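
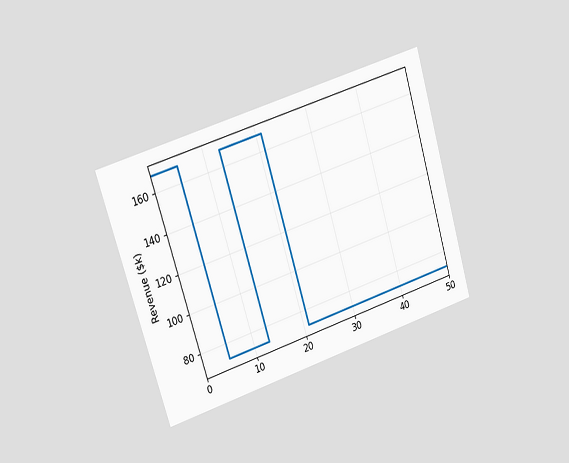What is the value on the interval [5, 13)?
$72k

The chart is tilted about 17° counter-clockwise and viewed slightly from the left. On [5, 13) the step sits at $72k.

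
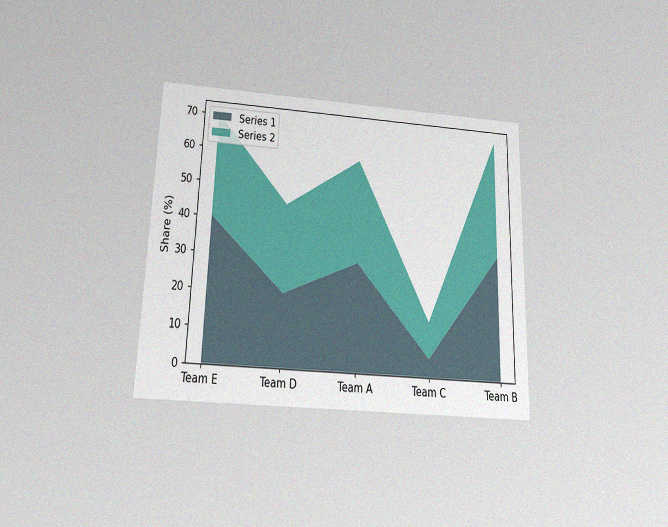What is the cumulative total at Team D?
The chart is viewed slightly from below, with some photo noise. The stacked total at Team D reaches 45%.

45%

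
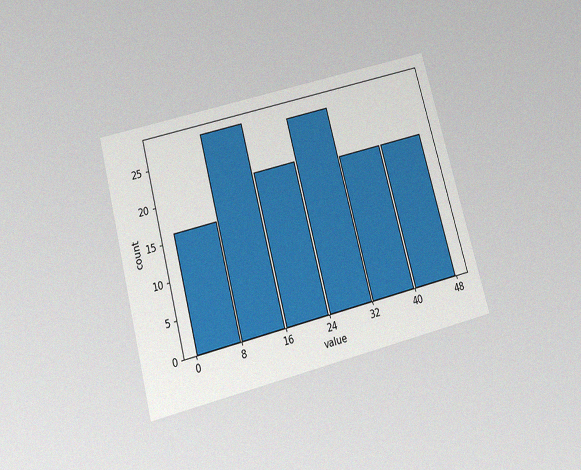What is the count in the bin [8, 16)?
The chart is tilted about 15° counter-clockwise and viewed slightly from below, with some photo noise. The [8, 16) bin has height 28.

28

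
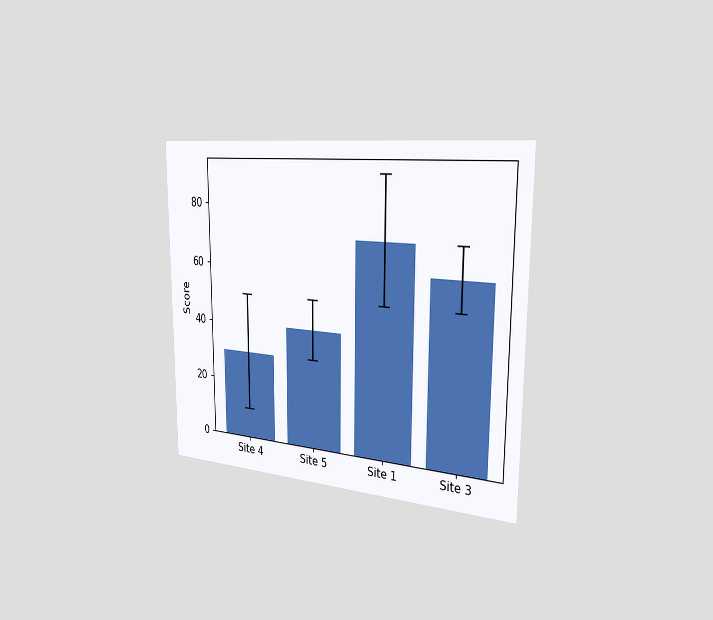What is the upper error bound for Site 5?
50

The chart is viewed slightly from the right. The Site 5 bar's upper whisker reaches 50.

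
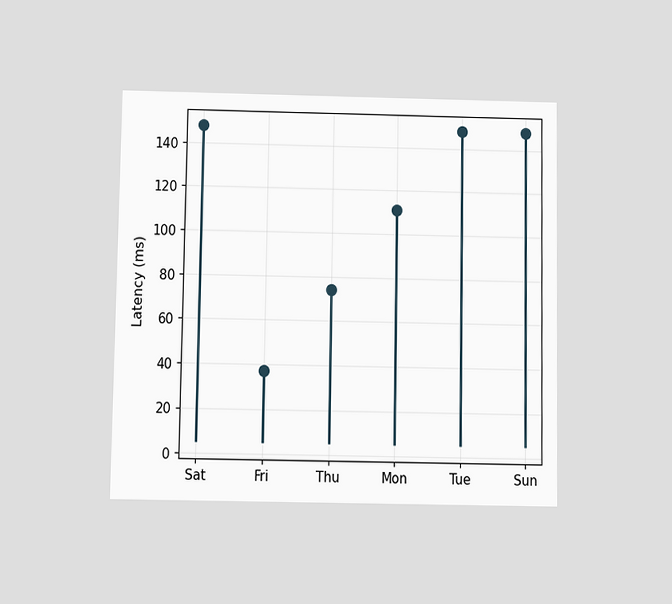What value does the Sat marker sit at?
The chart is viewed slightly from below. The Sat marker sits at 148ms.

148ms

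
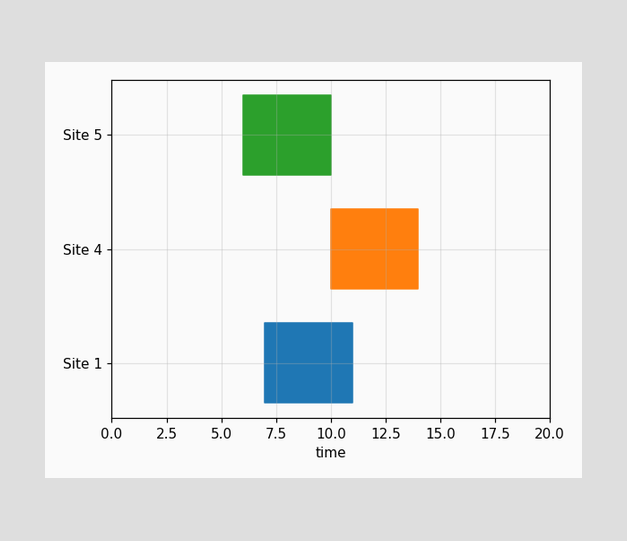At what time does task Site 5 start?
6

The Site 5 bar begins at t=6.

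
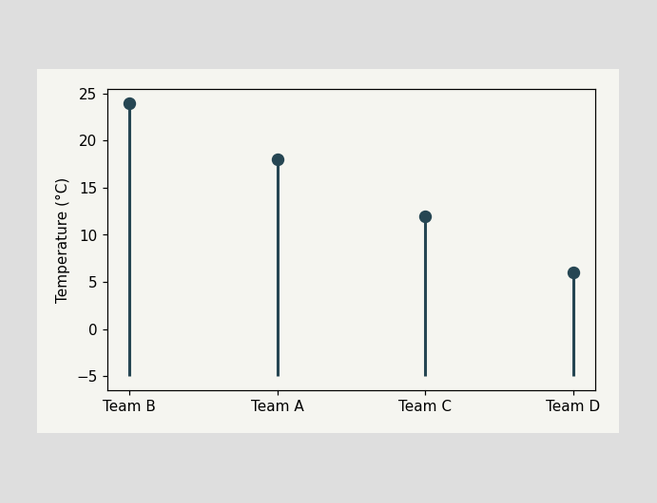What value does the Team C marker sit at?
12°C

The Team C marker sits at 12°C.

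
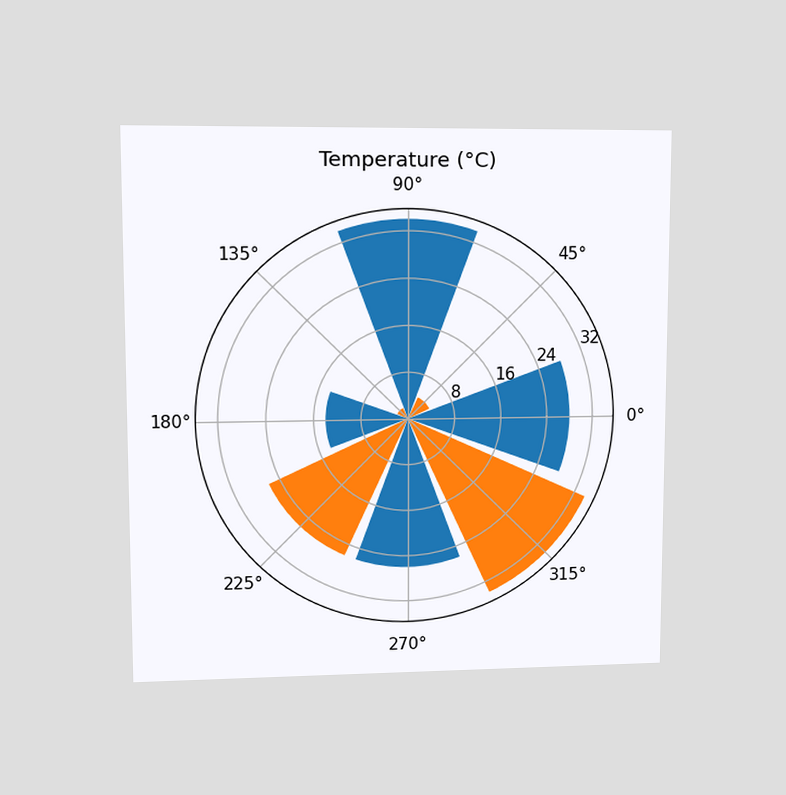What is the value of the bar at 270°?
The chart is viewed at a slight angle. The bar at 270° reaches 26°C on the radial axis.

26°C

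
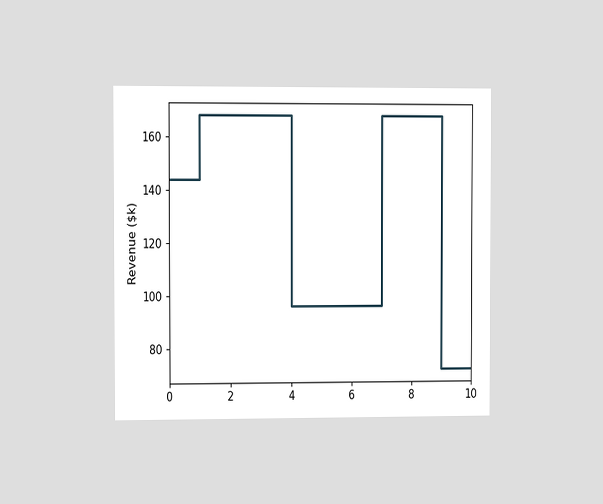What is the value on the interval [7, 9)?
The chart is viewed slightly from the left. On [7, 9) the step sits at $168k.

$168k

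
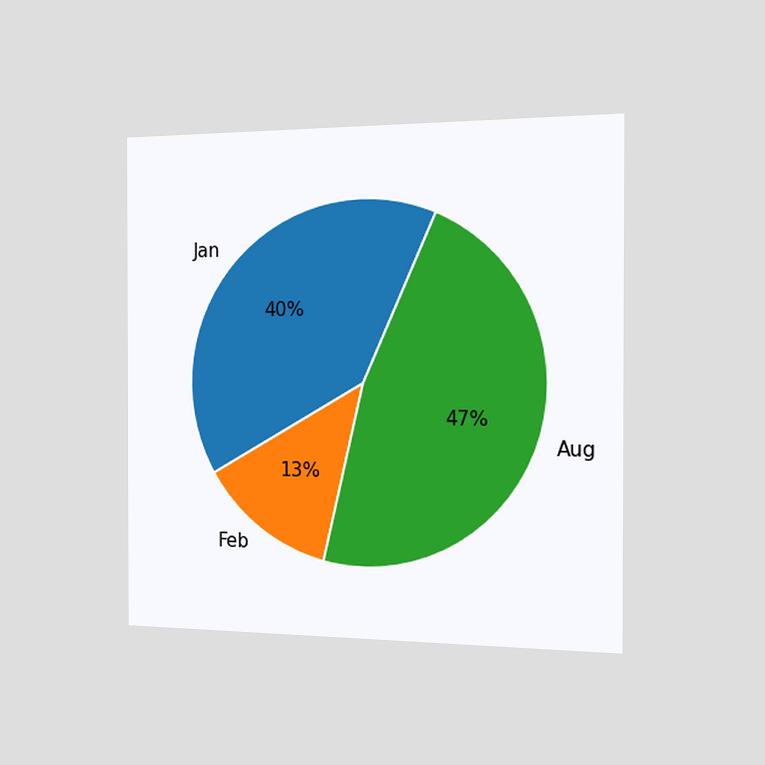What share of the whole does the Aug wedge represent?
The chart is viewed slightly from the right. The Aug slice takes up 47% of the pie.

47%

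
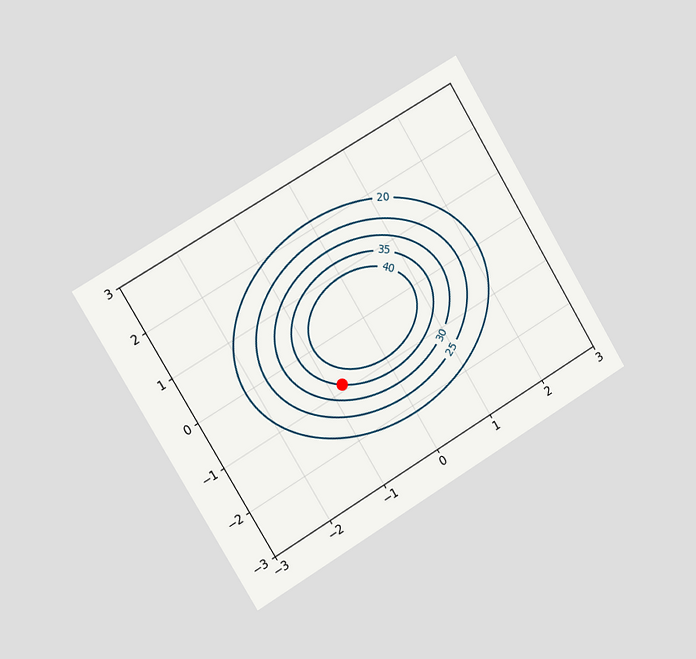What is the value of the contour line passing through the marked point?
35

The chart is tilted about 31° counter-clockwise and viewed slightly from the left. The marked point sits on the contour labelled 35.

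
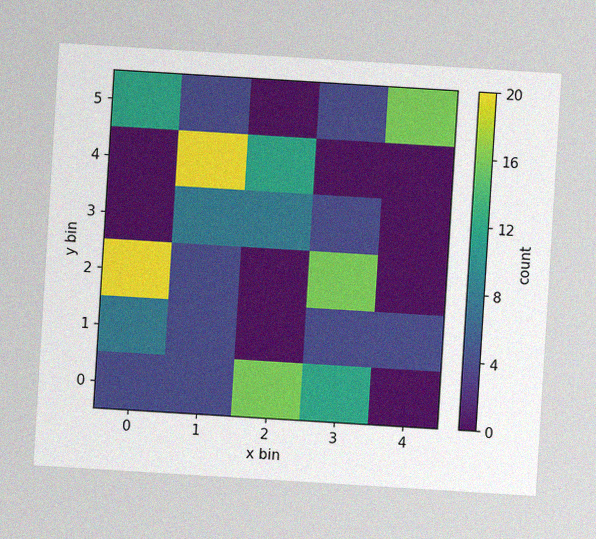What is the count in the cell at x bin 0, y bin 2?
20

The chart is tilted about 4° clockwise, with some photo noise. Matching the cell (0, 2) against the colorbar gives 20.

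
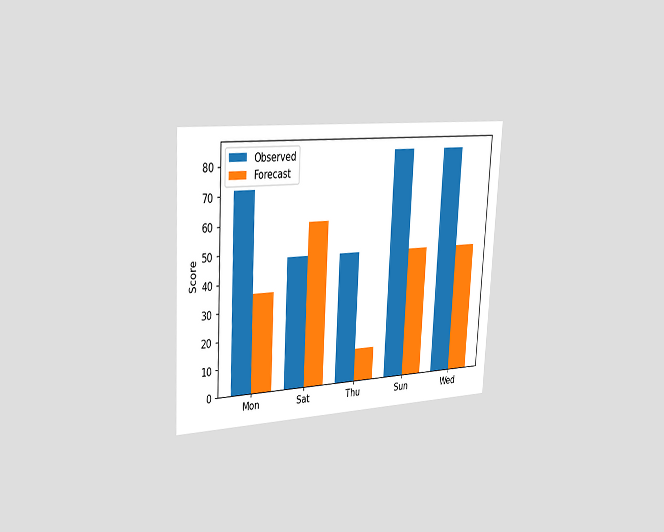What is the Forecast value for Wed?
48

The chart is tilted about 3° clockwise and viewed slightly from the left. The Forecast bar at Wed reaches 48 on the y-axis.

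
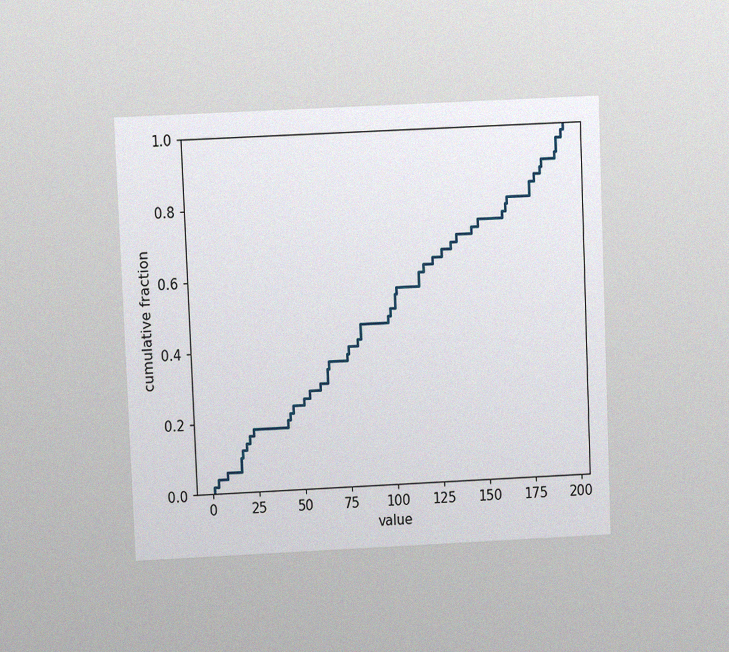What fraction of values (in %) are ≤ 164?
The chart is tilted about 2° counter-clockwise and viewed at a slight angle, with some photo noise. At x=164 the ECDF step is at 80%.

80%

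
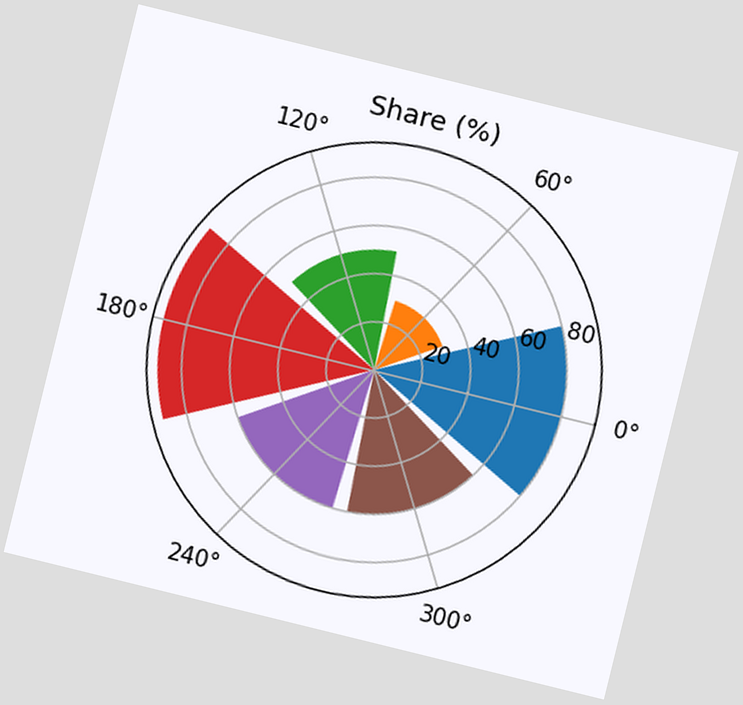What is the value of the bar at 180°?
The chart is tilted about 14° clockwise. The bar at 180° reaches 90% on the radial axis.

90%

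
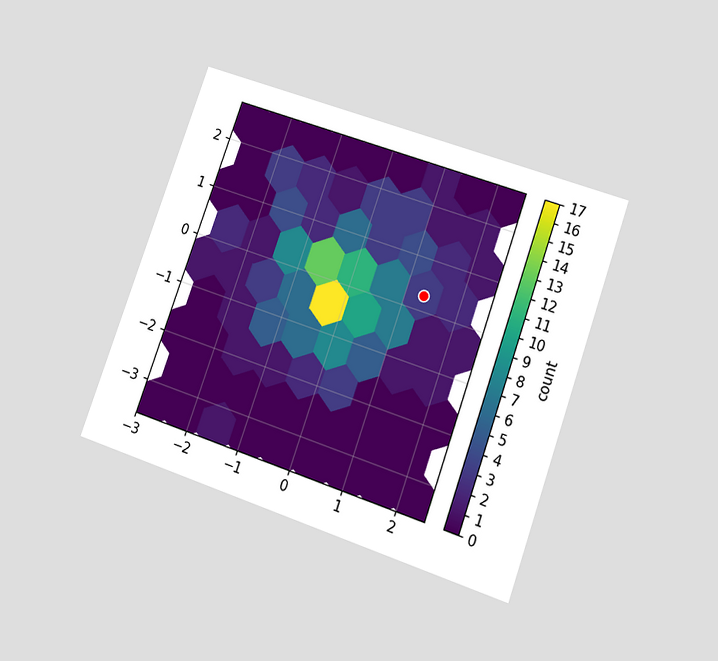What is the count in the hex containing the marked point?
The chart is tilted about 19° clockwise and viewed at a slight angle. The marked hex reads 3 on the colorbar.

3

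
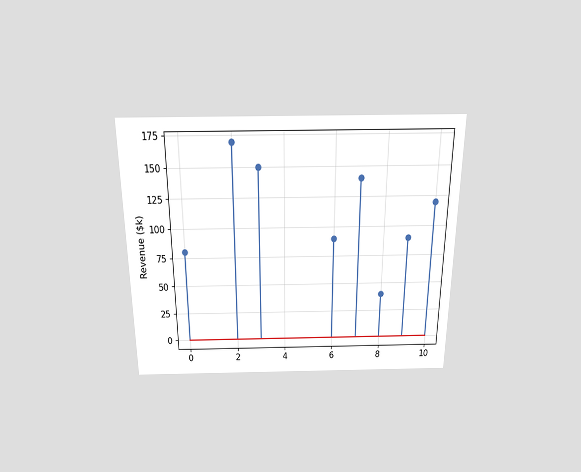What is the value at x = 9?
The chart is viewed slightly from above. The stem at x=9 reaches $90k.

$90k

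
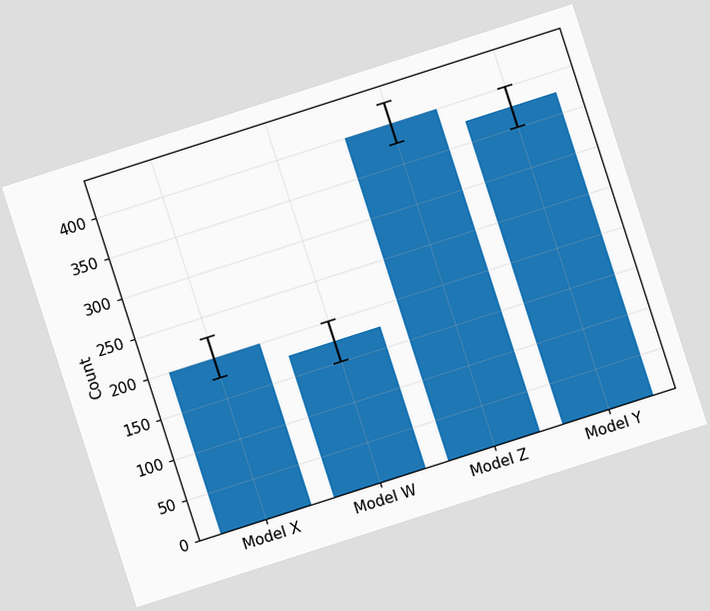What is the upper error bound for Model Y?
The chart is tilted about 18° counter-clockwise. The Model Y bar's upper whisker reaches 400.

400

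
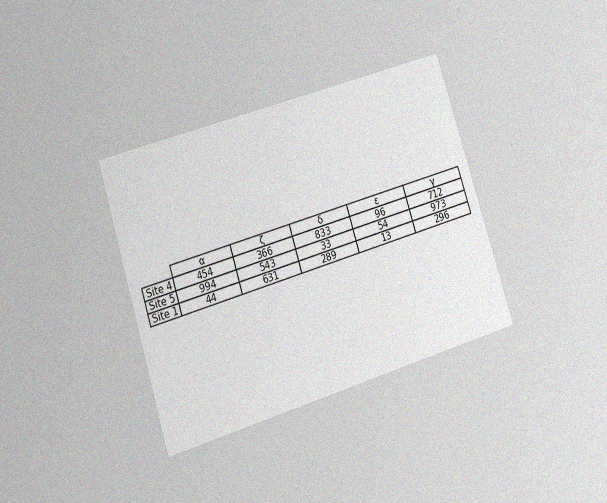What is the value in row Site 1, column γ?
The chart is tilted about 18° counter-clockwise and viewed at a slight angle, with some photo noise. The (Site 1, γ) cell reads 296.

296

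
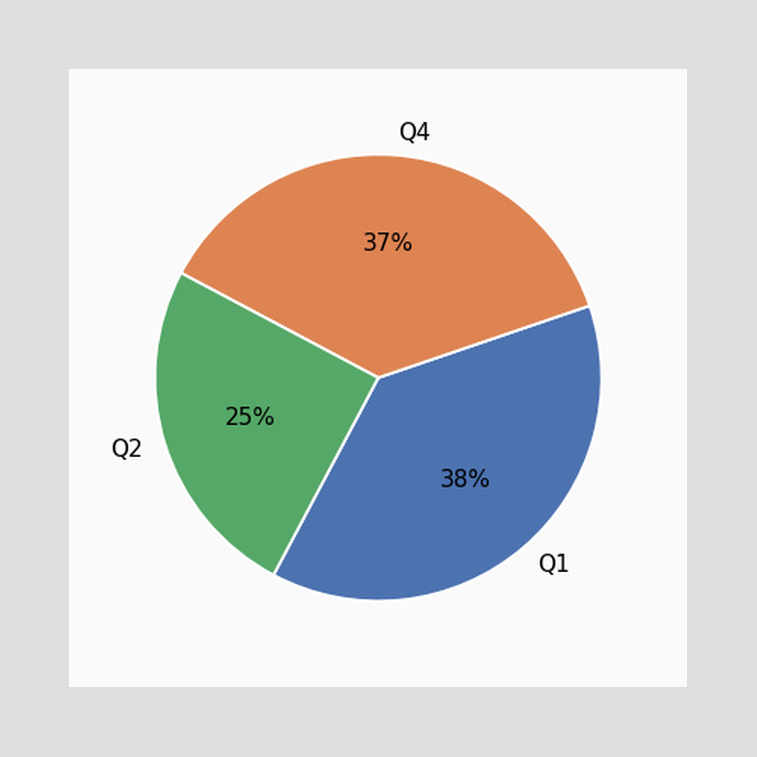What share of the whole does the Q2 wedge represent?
The Q2 slice takes up 25% of the pie.

25%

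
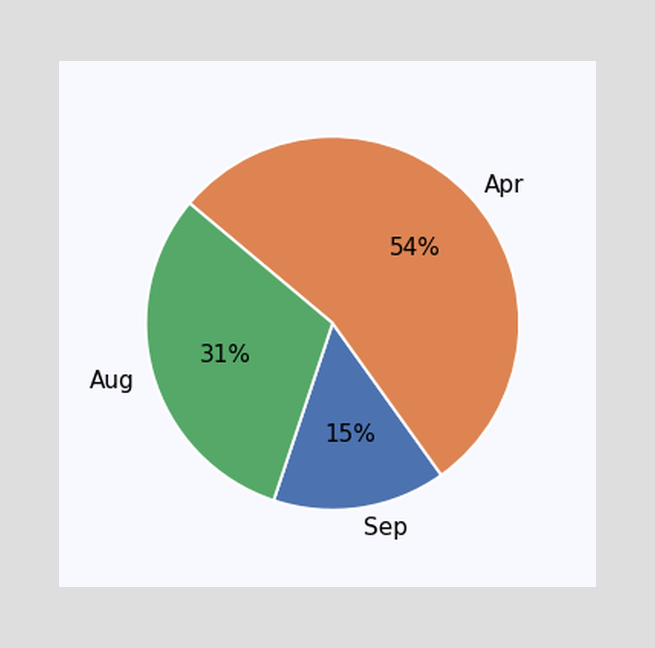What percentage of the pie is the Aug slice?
31%

The Aug slice takes up 31% of the pie.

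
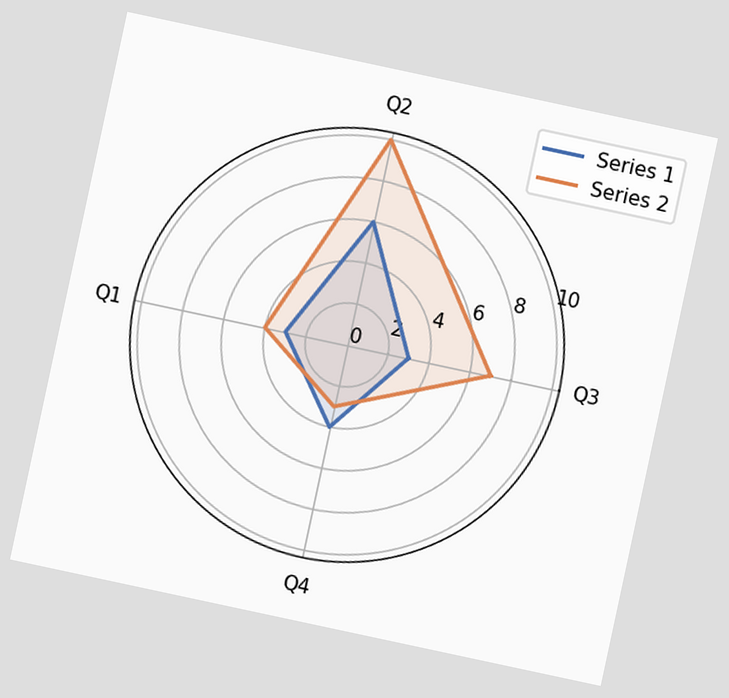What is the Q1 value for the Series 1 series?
3

The chart is tilted about 12° clockwise. On the Q1 axis, Series 1 reaches 3.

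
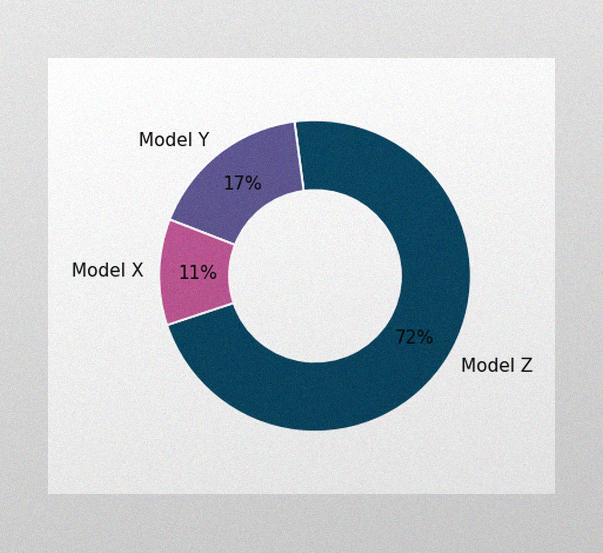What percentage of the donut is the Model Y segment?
17%

The image has some photo noise and uneven lighting. The Model Y segment takes up 17% of the ring.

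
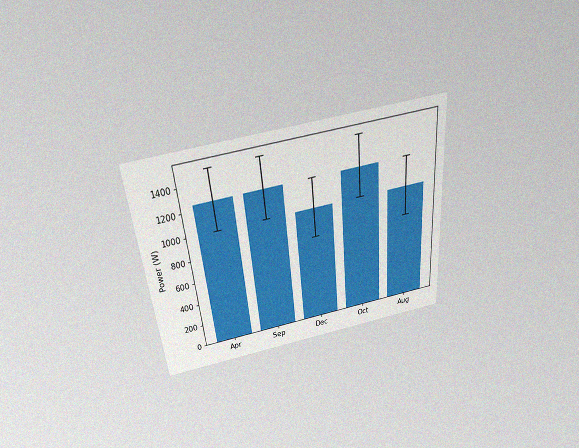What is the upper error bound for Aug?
1250W

The chart is tilted about 5° counter-clockwise and viewed slightly from above, with some photo noise. The Aug bar's upper whisker reaches 1250W.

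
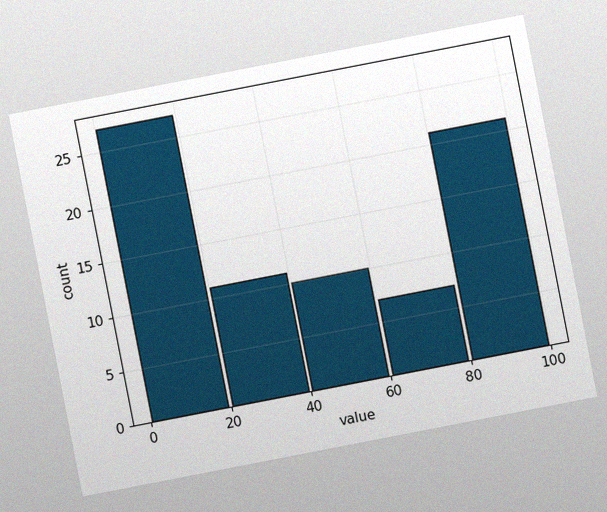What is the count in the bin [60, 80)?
The chart is tilted about 11° counter-clockwise, with some photo noise. The [60, 80) bin has height 7.

7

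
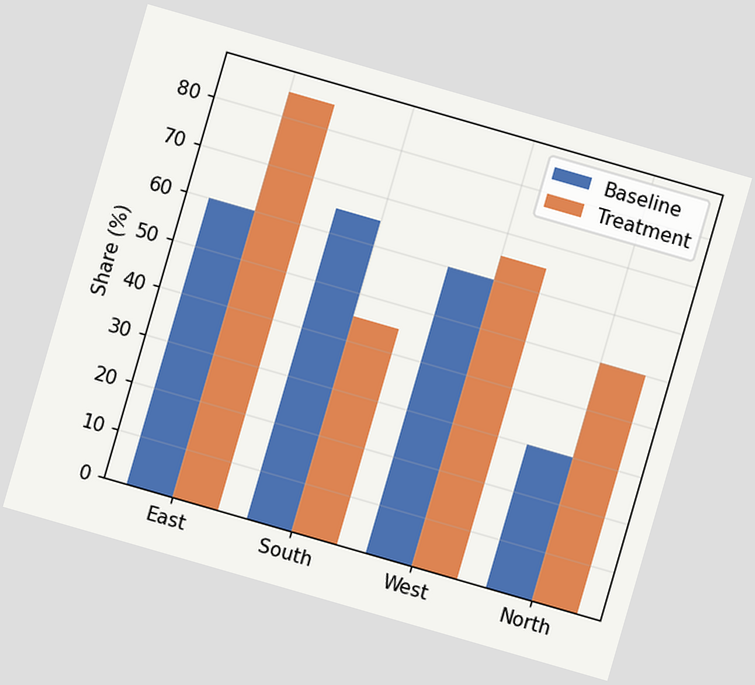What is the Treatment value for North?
The chart is tilted about 16° clockwise. The Treatment bar at North reaches 50% on the y-axis.

50%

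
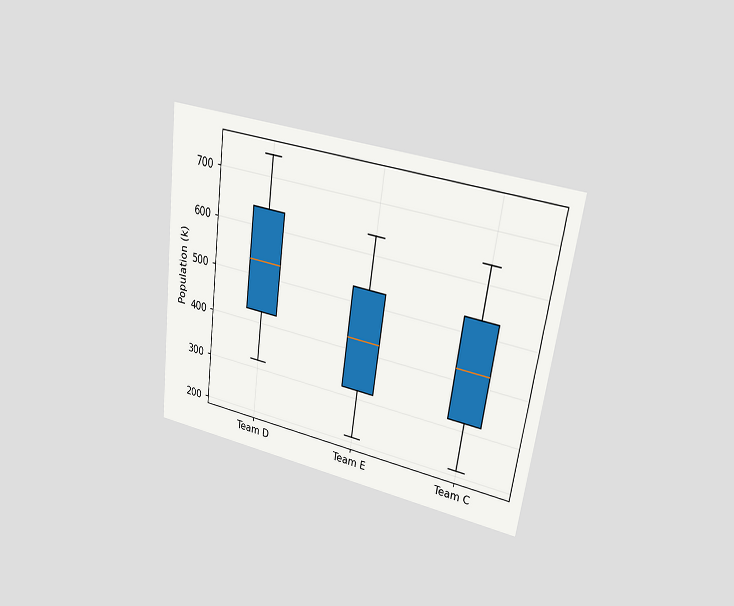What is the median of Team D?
The chart is tilted about 8° clockwise and viewed at a slight angle. The median line in the Team D box sits at 530k.

530k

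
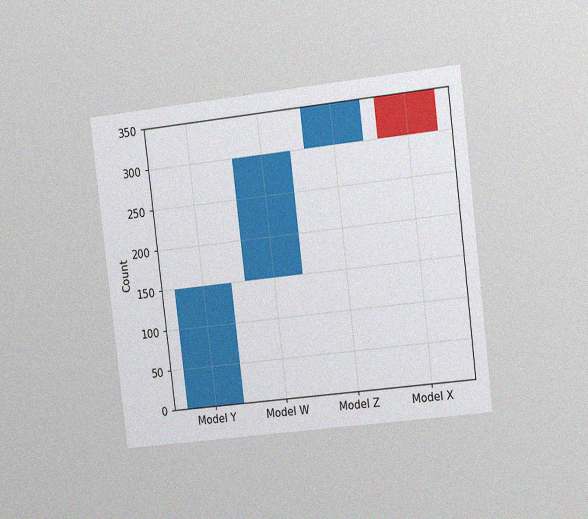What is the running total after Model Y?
150

The chart is tilted about 7° counter-clockwise and viewed slightly from the right, with some photo noise. After Model Y the running total reaches 150.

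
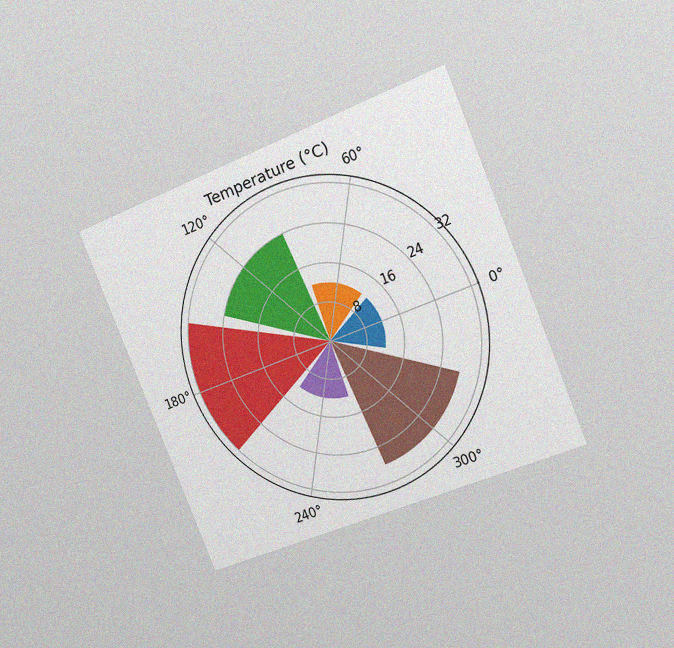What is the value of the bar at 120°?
The chart is tilted about 23° counter-clockwise and viewed slightly from the right, with some photo noise. The bar at 120° reaches 24°C on the radial axis.

24°C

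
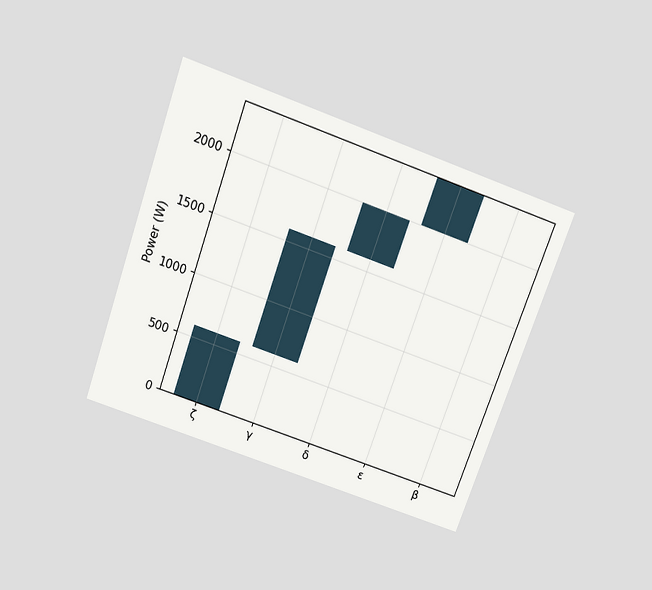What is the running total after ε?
The chart is tilted about 20° clockwise and viewed slightly from above. After ε the running total reaches 2400W.

2400W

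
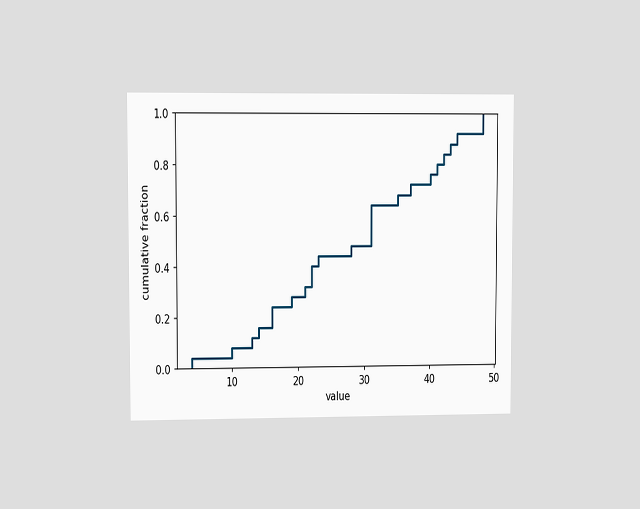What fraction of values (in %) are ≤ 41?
80%

The chart is viewed at a slight angle. At x=41 the ECDF step is at 80%.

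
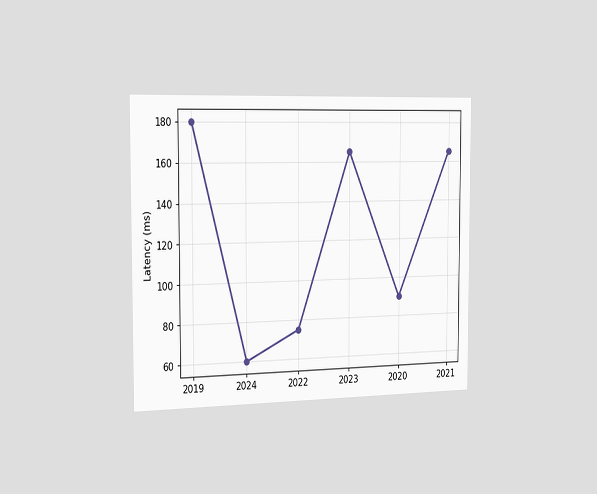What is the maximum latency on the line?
The chart is viewed slightly from the left. The highest point is at 2019, and reading across to the y-axis gives 180ms.

180ms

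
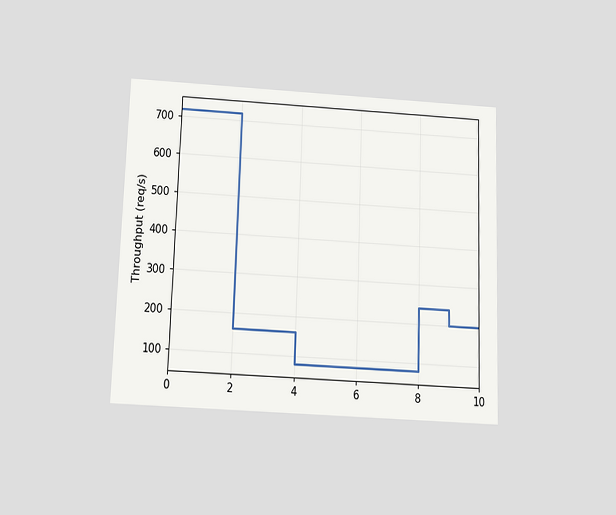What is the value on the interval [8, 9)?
240req/s

The chart is viewed slightly from below. On [8, 9) the step sits at 240req/s.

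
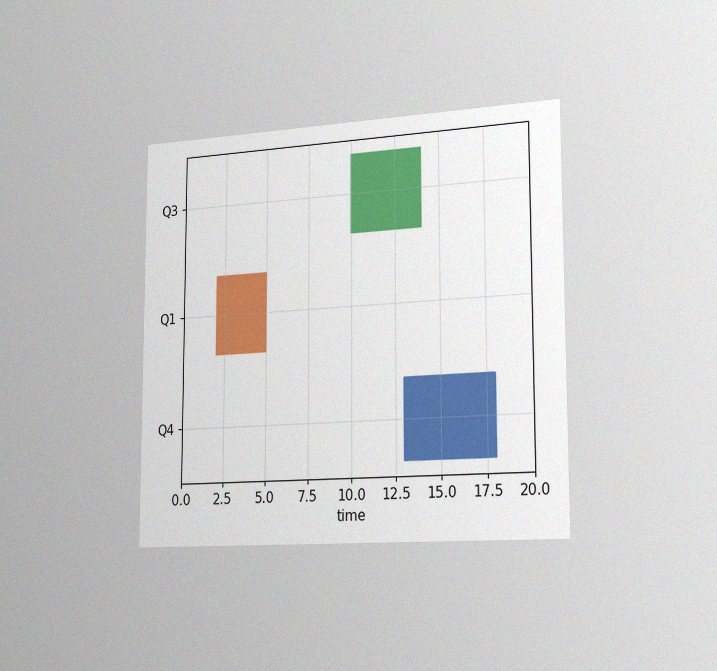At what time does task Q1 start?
The chart is viewed slightly from the right, with some photo noise. The Q1 bar begins at t=2.

2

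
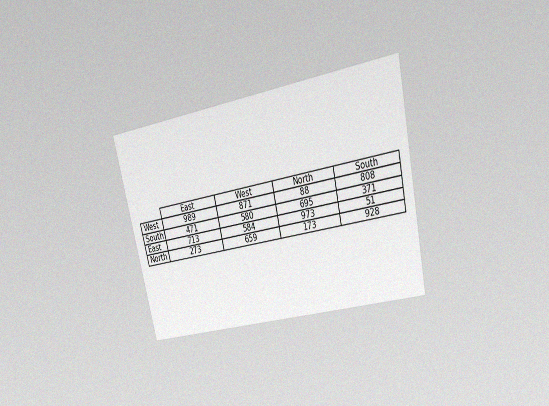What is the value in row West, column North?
88

The chart is tilted about 13° counter-clockwise and viewed at a slight angle, with some photo noise. The (West, North) cell reads 88.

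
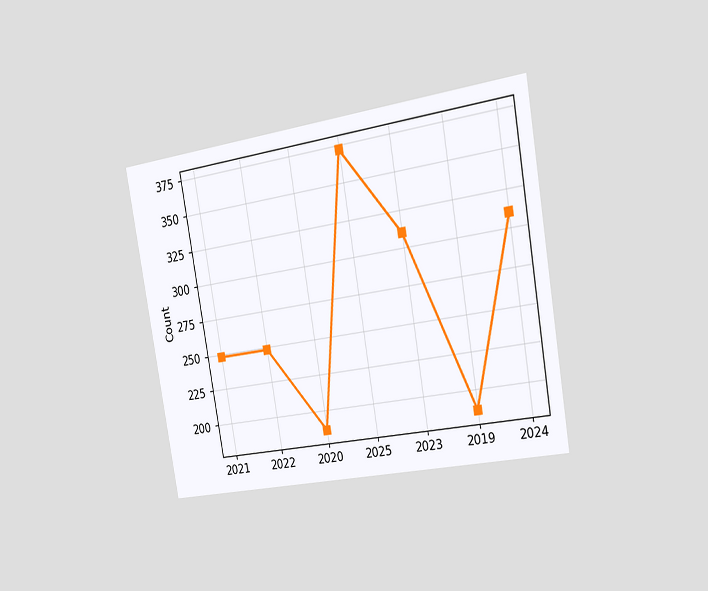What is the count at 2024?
The chart is tilted about 10° counter-clockwise and viewed slightly from the right. At 2024, the line is at 310.

310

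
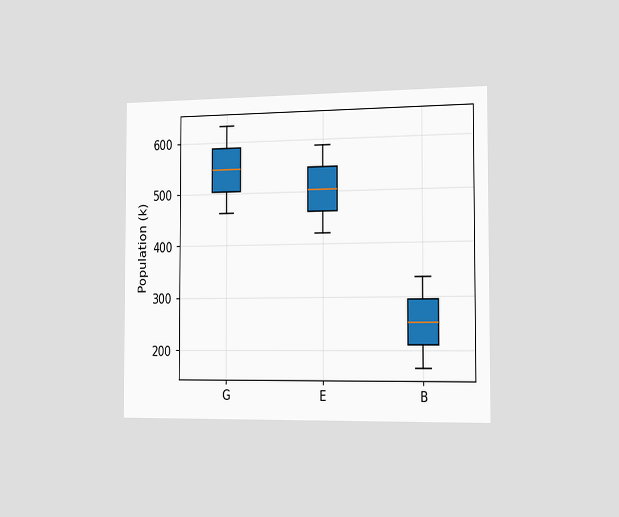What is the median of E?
The chart is viewed slightly from the right. The median line in the E box sits at 504k.

504k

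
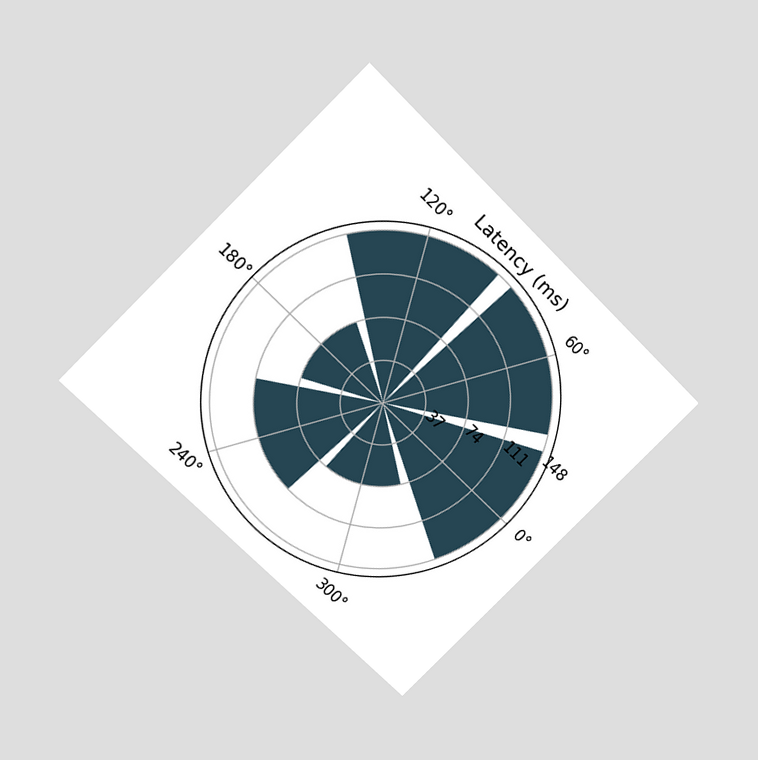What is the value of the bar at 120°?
The chart is tilted about 45° clockwise and viewed slightly from above. The bar at 120° reaches 148ms on the radial axis.

148ms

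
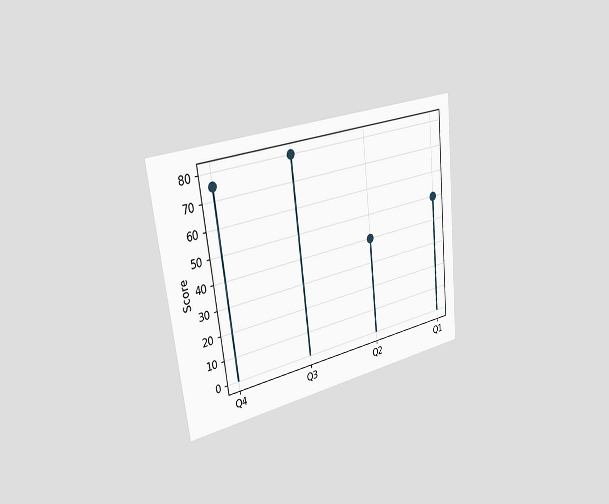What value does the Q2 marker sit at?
40

The chart is tilted about 7° counter-clockwise and viewed slightly from the left. The Q2 marker sits at 40.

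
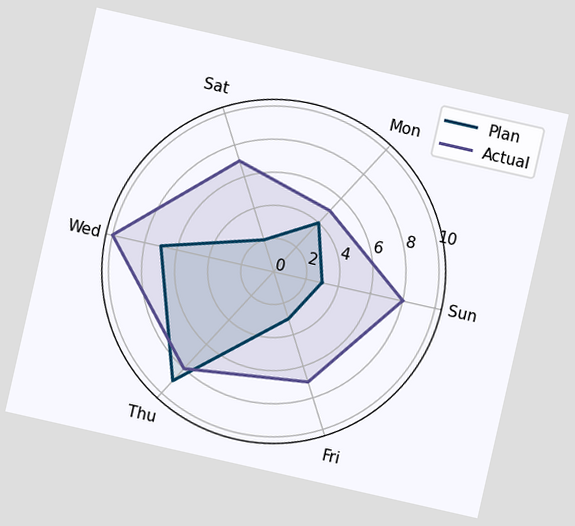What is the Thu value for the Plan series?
The chart is tilted about 13° clockwise. On the Thu axis, Plan reaches 9.

9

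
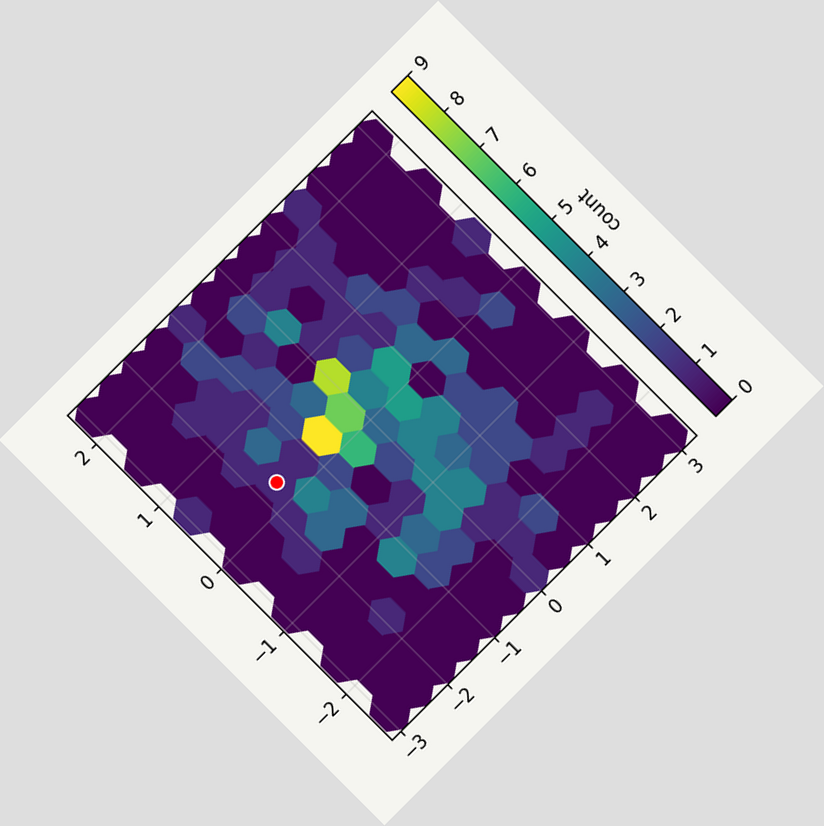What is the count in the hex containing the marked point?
The chart is tilted about 45° counter-clockwise. The marked hex reads 1 on the colorbar.

1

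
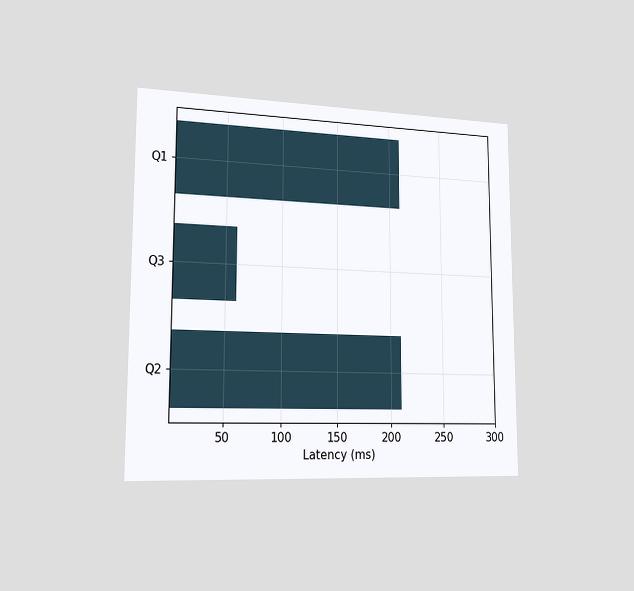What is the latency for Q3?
60ms

The chart is viewed slightly from the left. Reading along the chart's x-axis, the Q3 bar reaches 60ms.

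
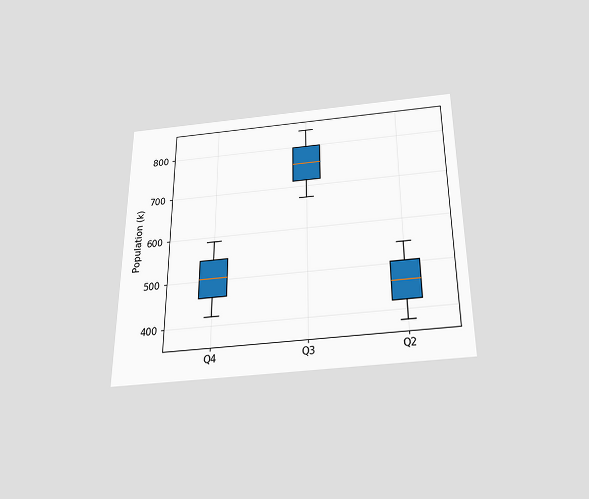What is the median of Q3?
The chart is viewed slightly from below. The median line in the Q3 box sits at 756k.

756k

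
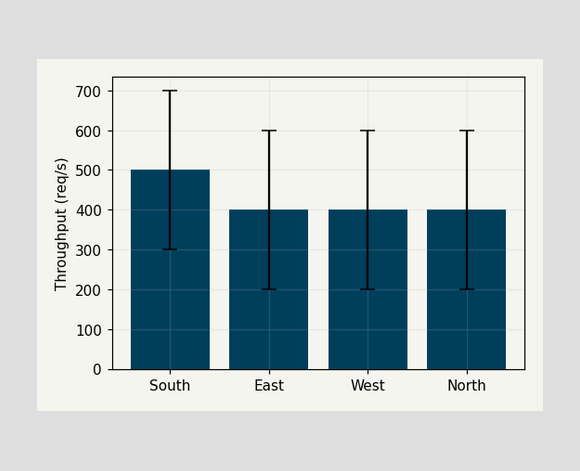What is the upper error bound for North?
The North bar's upper whisker reaches 600req/s.

600req/s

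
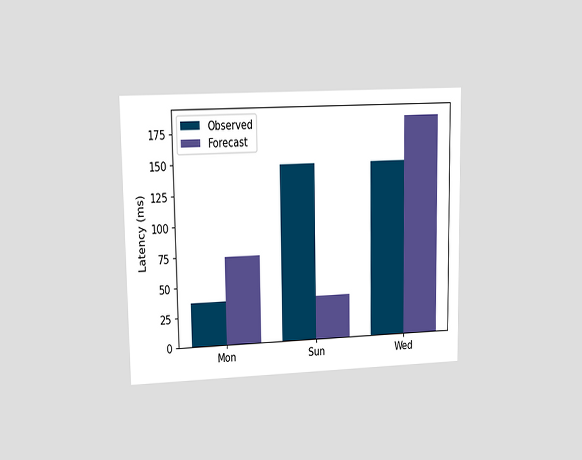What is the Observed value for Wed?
148ms

The chart is viewed at a slight angle. The Observed bar at Wed reaches 148ms on the y-axis.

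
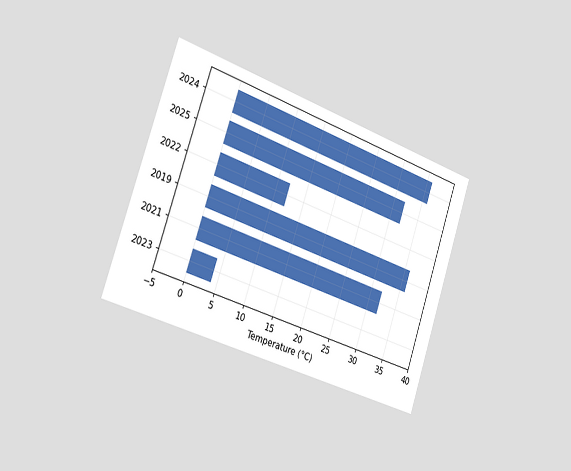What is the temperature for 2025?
32°C

The chart is tilted about 19° clockwise and viewed slightly from the left. Reading along the chart's x-axis, the 2025 bar reaches 32°C.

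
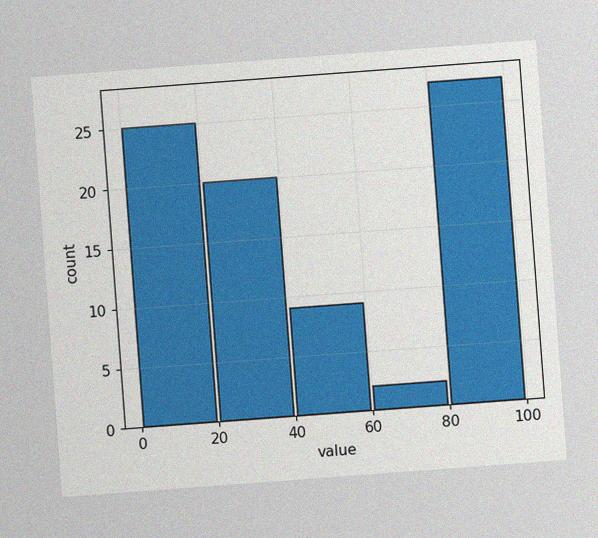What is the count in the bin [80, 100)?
27

The chart is tilted about 4° counter-clockwise, with some photo noise. The [80, 100) bin has height 27.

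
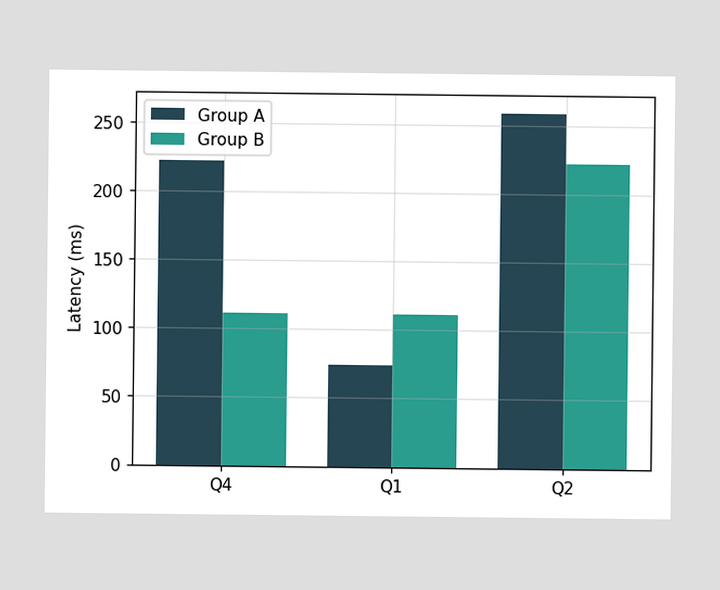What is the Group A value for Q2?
259ms

The Group A bar at Q2 reaches 259ms on the y-axis.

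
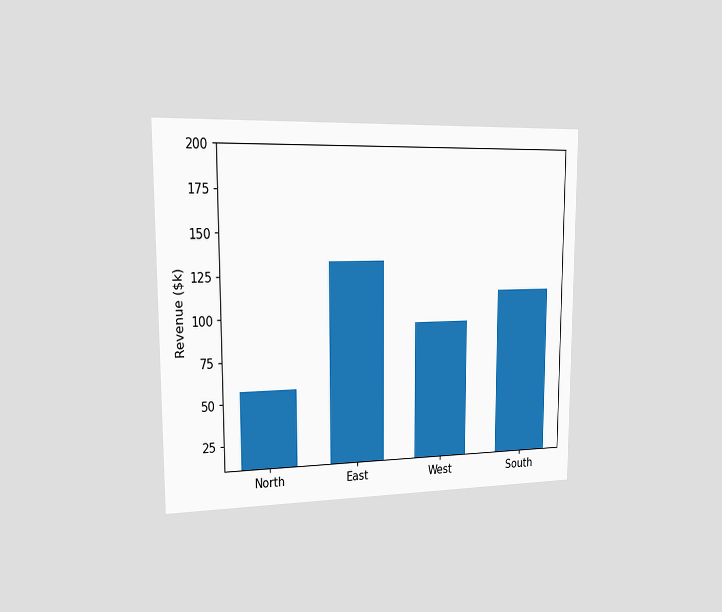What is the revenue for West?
The chart is viewed slightly from the left. Reading along the chart's y-axis, the West bar reaches $95k.

$95k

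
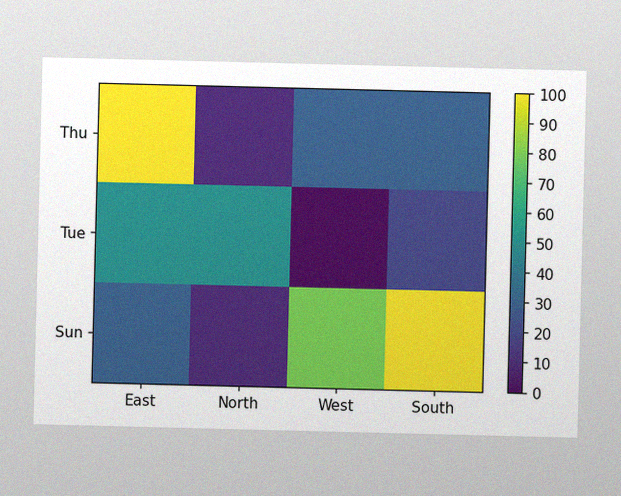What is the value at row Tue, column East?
The image has some photo noise and uneven lighting. Matching cell (Tue, East) against the colorbar gives 50.

50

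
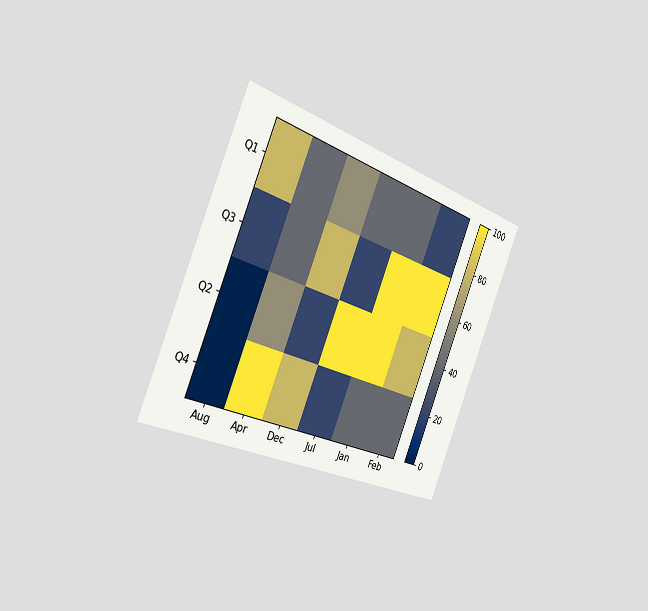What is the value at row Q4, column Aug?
0

The chart is tilted about 22° clockwise and viewed slightly from the left. Matching cell (Q4, Aug) against the colorbar gives 0.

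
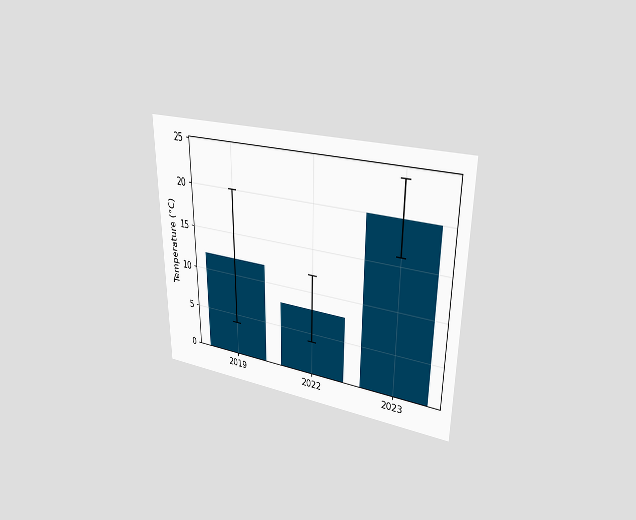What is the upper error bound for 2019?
The chart is viewed at a slight angle. The 2019 bar's upper whisker reaches 20°C.

20°C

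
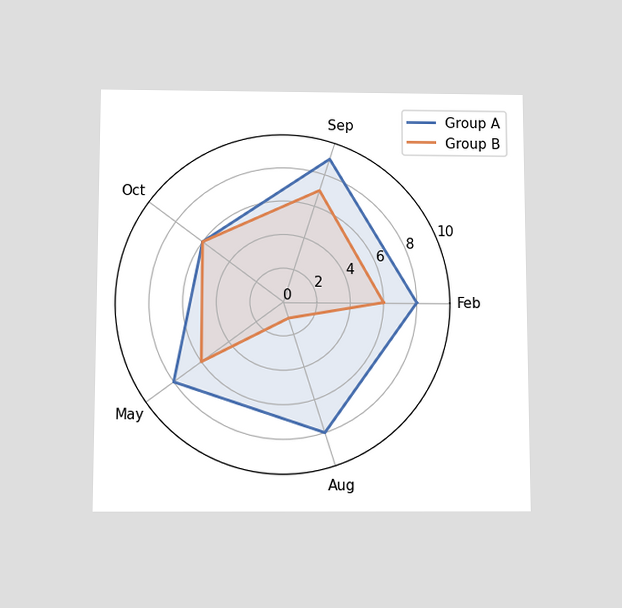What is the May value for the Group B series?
The chart is viewed slightly from below. On the May axis, Group B reaches 6.

6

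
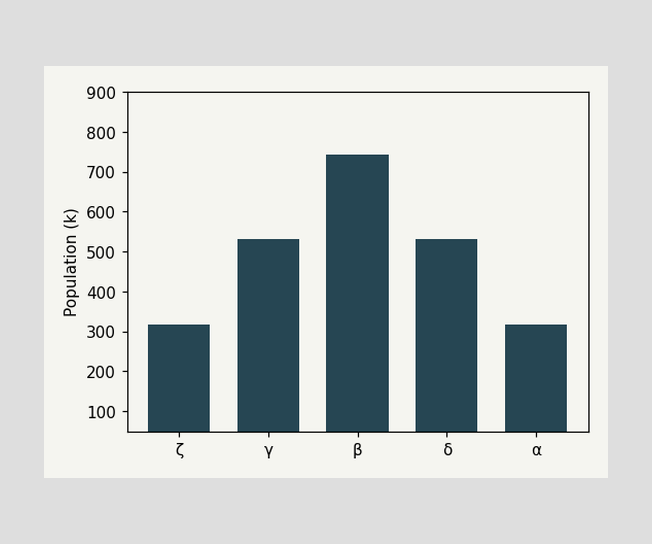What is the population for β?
Reading along the chart's y-axis, the β bar reaches 742k.

742k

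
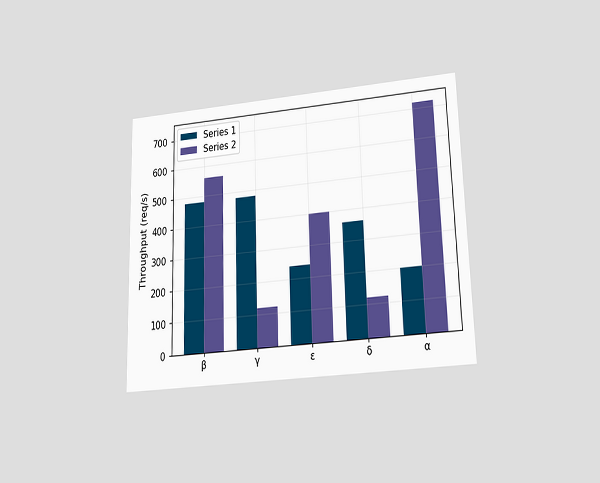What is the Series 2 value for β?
The chart is viewed slightly from below. The Series 2 bar at β reaches 560req/s on the y-axis.

560req/s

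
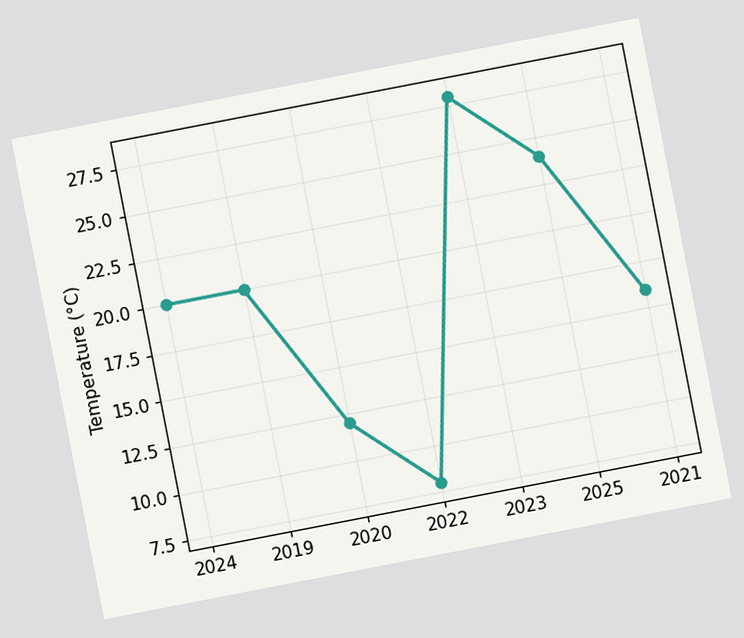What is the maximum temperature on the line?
28°C

The chart is tilted about 11° counter-clockwise. The highest point is at 2023, and reading across to the y-axis gives 28°C.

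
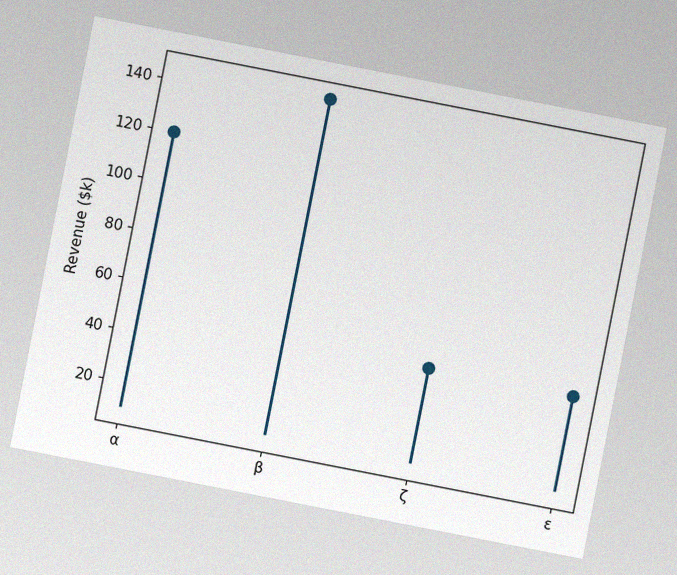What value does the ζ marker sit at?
The chart is tilted about 11° clockwise, with some photo noise. The ζ marker sits at $48k.

$48k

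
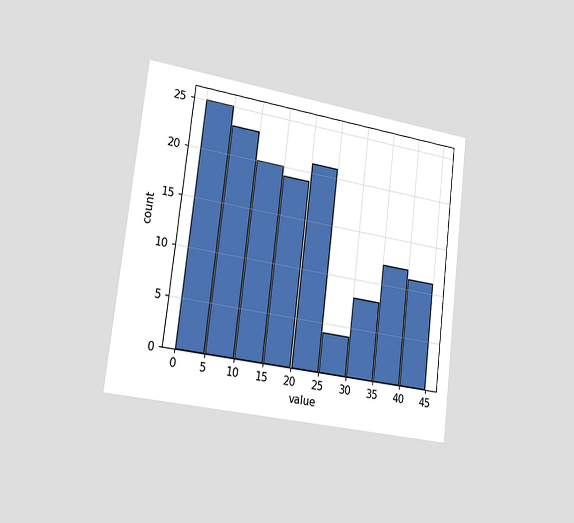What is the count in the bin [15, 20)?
19

The chart is tilted about 7° clockwise and viewed slightly from the left. The [15, 20) bin has height 19.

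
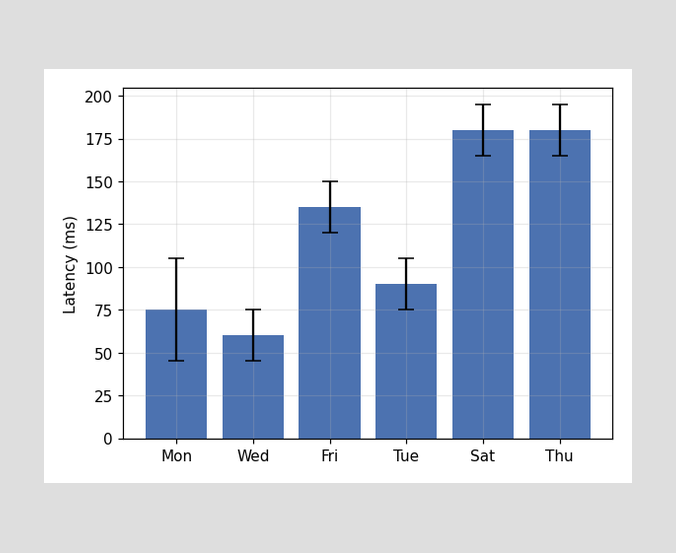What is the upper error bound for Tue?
The Tue bar's upper whisker reaches 105ms.

105ms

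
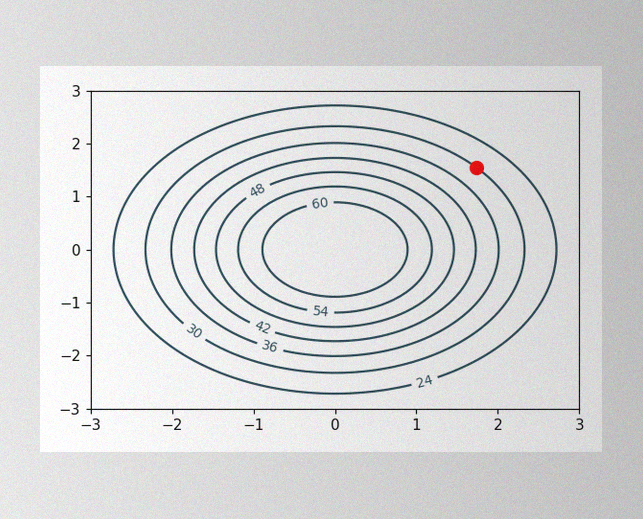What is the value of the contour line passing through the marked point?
30

The image has some photo noise and uneven lighting. The marked point sits on the contour labelled 30.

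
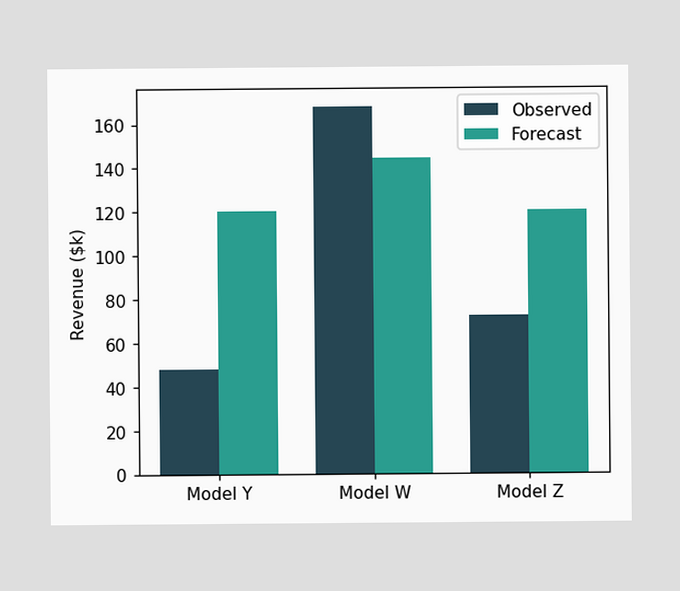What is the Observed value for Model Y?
$48k

The Observed bar at Model Y reaches $48k on the y-axis.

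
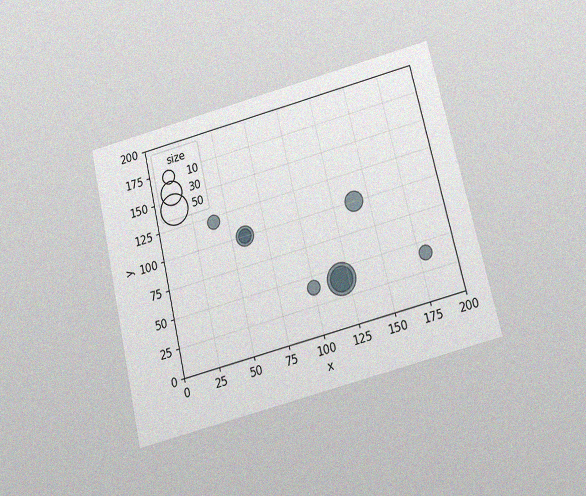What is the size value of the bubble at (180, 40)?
10

The chart is tilted about 13° counter-clockwise and viewed slightly from below, with some photo noise. Matching the bubble at (180, 40) against the size legend gives 10.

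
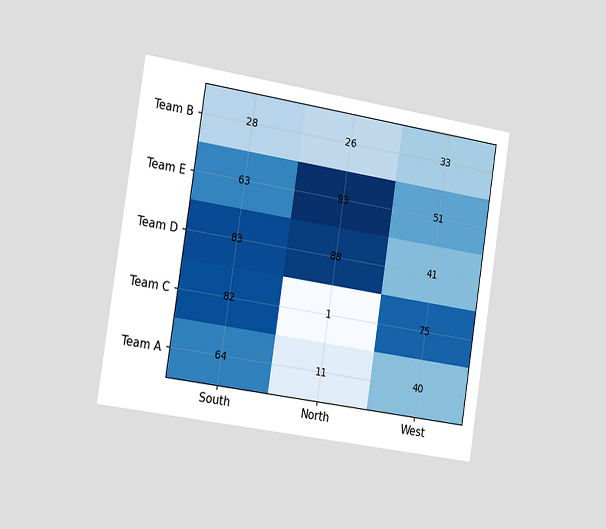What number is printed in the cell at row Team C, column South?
82

The chart is tilted about 9° clockwise and viewed slightly from the left. The (Team C, South) cell reads 82.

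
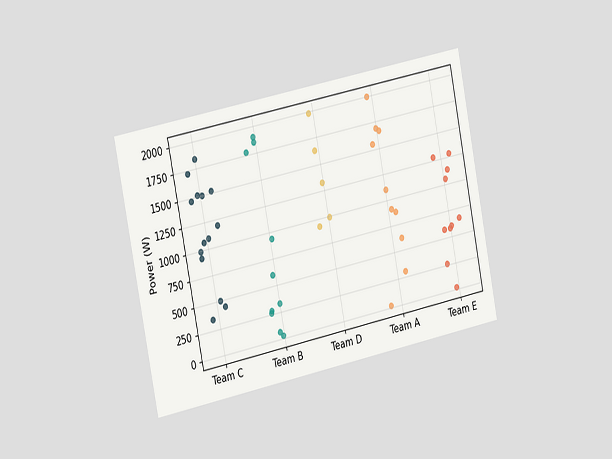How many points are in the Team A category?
10

The chart is tilted about 11° counter-clockwise and viewed slightly from the left. Counting the markers in the Team A column gives 10.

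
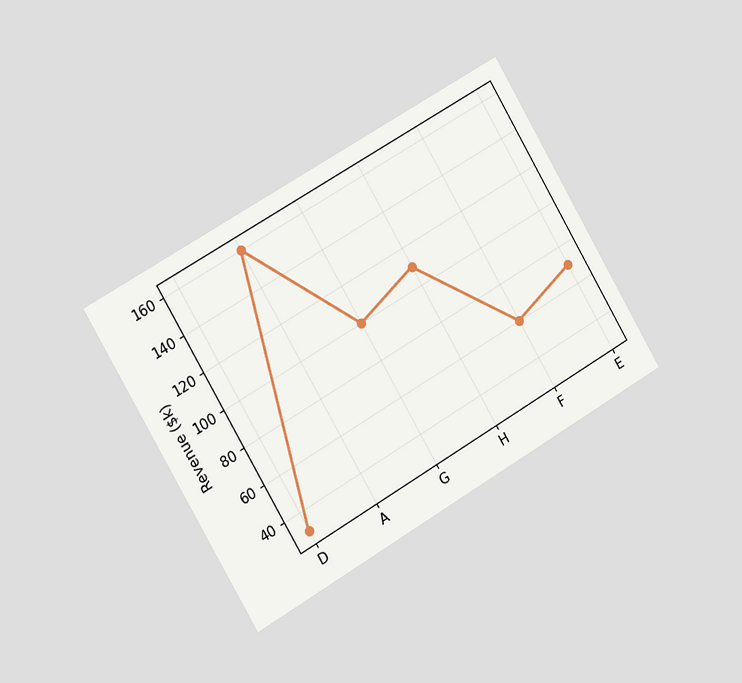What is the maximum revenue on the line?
The chart is tilted about 30° counter-clockwise and viewed slightly from the left. The highest point is at A, and reading across to the y-axis gives $160k.

$160k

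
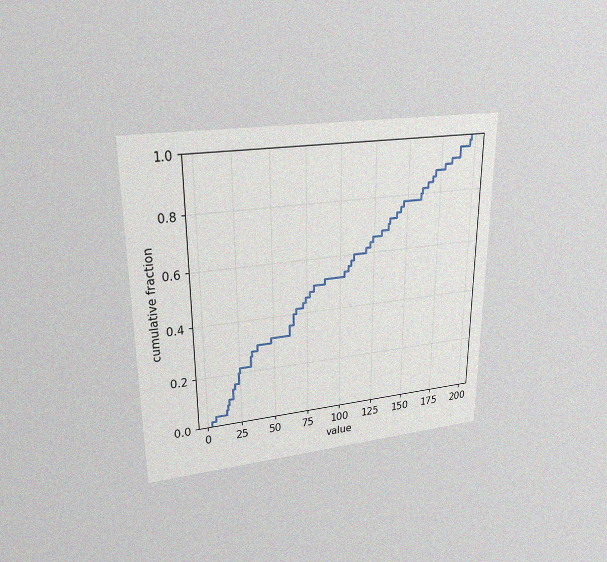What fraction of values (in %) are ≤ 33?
26%

The chart is viewed slightly from above, with some photo noise. At x=33 the ECDF step is at 26%.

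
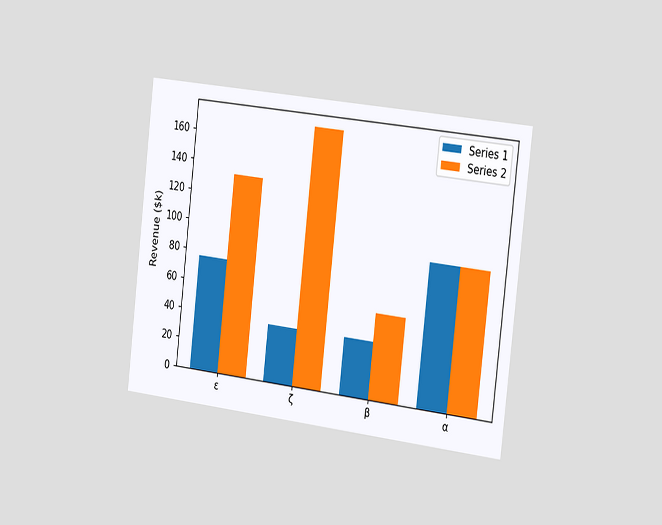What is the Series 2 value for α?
$95k

The chart is tilted about 7° clockwise and viewed slightly from the right. The Series 2 bar at α reaches $95k on the y-axis.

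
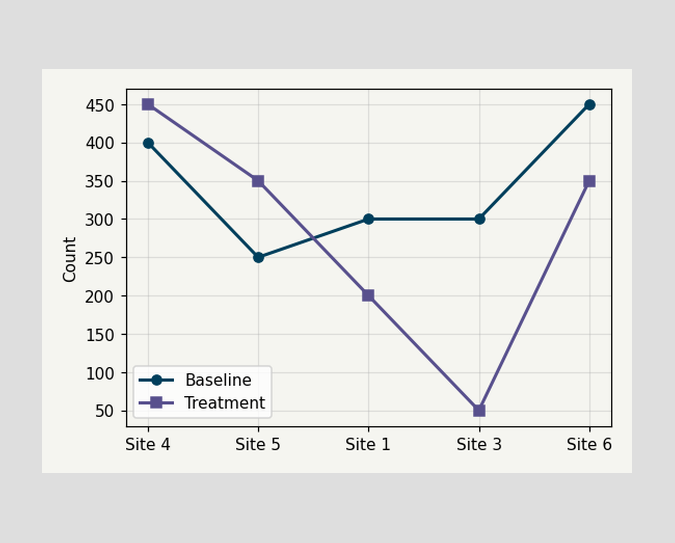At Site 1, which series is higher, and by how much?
At Site 1, Baseline sits above the other line by 100.

Baseline, by 100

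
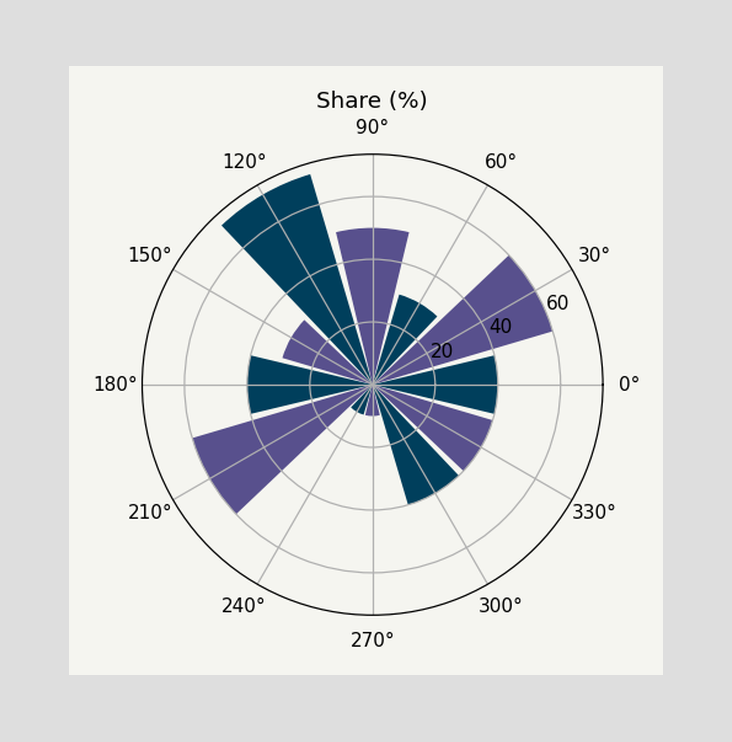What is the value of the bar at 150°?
30%

The bar at 150° reaches 30% on the radial axis.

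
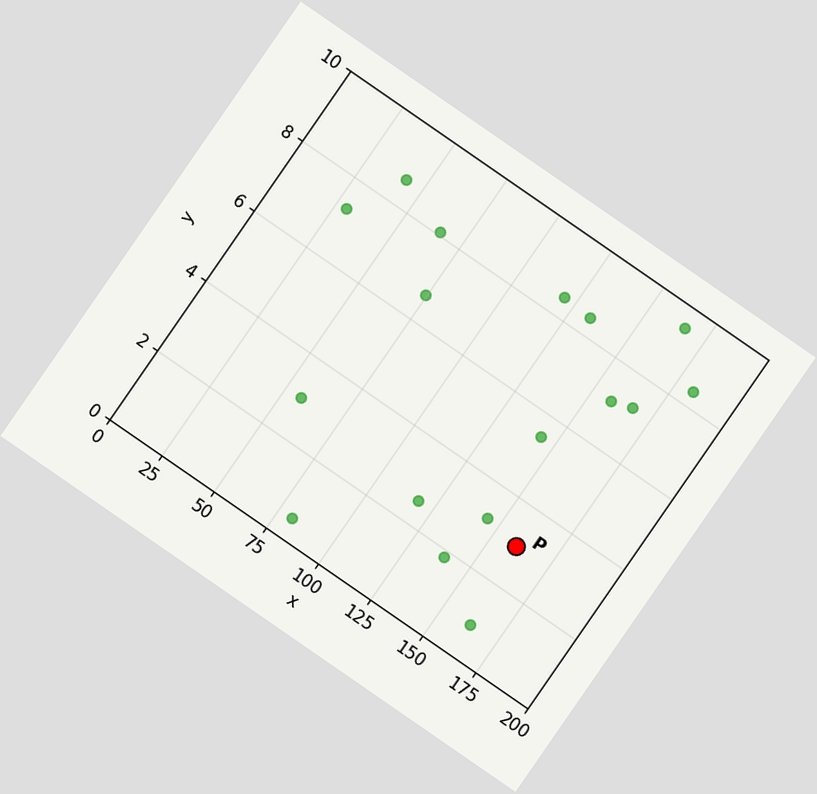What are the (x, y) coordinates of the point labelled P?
The chart is tilted about 35° clockwise. Following the gridlines from P to each axis, P sits at (160, 3).

(160, 3)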